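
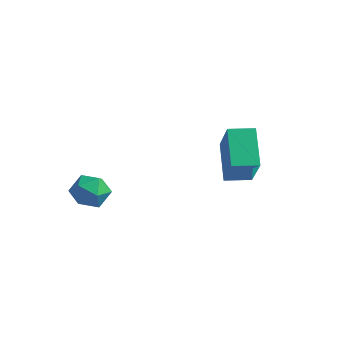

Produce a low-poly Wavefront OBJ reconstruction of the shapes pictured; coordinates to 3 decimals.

v -1.86 -2.716 -3.142
v -1.093 -3.054 -3.344
v -2.467 -3.946 -3.396
v -1.7 -4.284 -3.598
v -1.873 -4.064 -2.782
v -1.498 -3.304 -2.625
v -2.062 -3.696 -4.115
v -1.687 -2.936 -3.958
v -1.217 -3.659 -3.945
v -1.101 -3.886 -3.121
v -2.459 -3.114 -3.619
v -2.343 -3.341 -2.795
v 3.024 -1.163 -1.206
v 2.057 -0.121 -0.119
v 2.066 -0.314 -2.871
v 1.099 0.728 -1.784
v 3.781 -0.408 -1.256
v 2.814 0.634 -0.169
v 2.823 0.441 -2.921
v 1.856 1.483 -1.834
f 1 12 6
f 1 6 2
f 1 2 8
f 1 8 11
f 1 11 12
f 2 6 10
f 6 12 5
f 12 11 3
f 11 8 7
f 8 2 9
f 4 10 5
f 4 5 3
f 4 3 7
f 4 7 9
f 4 9 10
f 5 10 6
f 3 5 12
f 7 3 11
f 9 7 8
f 10 9 2
f 14 16 13
f 17 14 13
f 13 16 15
f 15 17 13
f 14 20 16
f 18 14 17
f 18 20 14
f 16 20 15
f 19 17 15
f 15 20 19
f 19 18 17
f 20 18 19



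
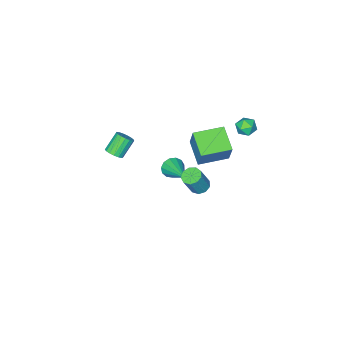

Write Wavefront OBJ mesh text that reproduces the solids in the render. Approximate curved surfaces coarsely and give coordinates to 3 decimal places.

v -1.516 -0.385 1.42
v -1.157 0.251 2.978
v -0.895 0.975 0.722
v -0.536 1.61 2.28
v 0.136 -1.17 1.36
v 0.495 -0.535 2.918
v 0.757 0.189 0.662
v 1.116 0.825 2.22
v 0.182 -0.249 -2.097
v 0.634 0.138 -2.303
v 1.29 0.116 -0.91
v 0.838 -0.271 -0.703
v 0.305 0.367 -2.145
v 0.961 0.345 -0.751
v -0.081 0.308 -1.964
v 0.574 0.285 -0.57
v -0.345 -0.012 -1.845
v 0.311 -0.034 -0.452
v -0.361 -0.443 -1.844
v 0.294 -0.465 -0.451
v -0.124 -0.783 -1.961
v 0.532 -0.805 -0.568
v 0.257 -0.873 -2.142
v 0.912 -0.895 -0.748
v 0.603 -0.671 -2.301
v 1.258 -0.693 -0.908
v 0.752 -0.272 -2.365
v 1.407 -0.294 -0.972
v -1.148 2.252 3.639
v -0.849 1.891 4.122
v -2.011 1.589 3.678
v -1.712 1.228 4.161
v -1.924 1.854 4.291
v -1.391 2.263 4.266
v -1.469 1.217 3.534
v -0.936 1.626 3.509
v -1.047 1.252 4.057
v -1.329 1.645 4.525
v -1.531 1.835 3.275
v -1.813 2.228 3.743
v 4.065 -3.198 1.41
v 4.475 -3.062 1.797
v 3.585 -3.105 2.757
v 3.175 -3.242 2.37
v 4.376 -2.816 1.716
v 3.485 -2.859 2.676
v 4.205 -2.657 1.565
v 3.315 -2.701 2.524
v 4.003 -2.622 1.378
v 3.112 -2.666 2.338
v 3.814 -2.72 1.199
v 2.924 -2.763 2.159
v 3.684 -2.927 1.068
v 2.793 -2.97 2.028
v 3.64 -3.196 1.016
v 2.75 -3.239 1.975
v 3.694 -3.465 1.054
v 2.803 -3.509 2.013
v 3.833 -3.674 1.173
v 2.942 -3.717 2.133
v 4.025 -3.773 1.347
v 3.135 -3.817 2.307
v 4.227 -3.741 1.535
v 3.336 -3.785 2.495
v 4.391 -3.584 1.695
v 3.5 -3.628 2.655
v 4.481 -3.339 1.789
v 3.59 -3.383 2.749
v -1.2 -4.121 -4.335
v -0.827 -4.499 -3.819
v -0.56 -2.359 -3.505
v -0.564 -4.445 -4.138
v -0.503 -4.287 -4.519
v -0.663 -4.077 -4.842
v -0.993 -3.881 -5.004
v -1.389 -3.761 -4.953
v -1.725 -3.755 -4.706
v -1.894 -3.866 -4.342
v -1.843 -4.057 -3.975
v -1.588 -4.269 -3.722
v -1.209 -4.434 -3.664
f 2 4 1
f 5 2 1
f 1 4 3
f 3 5 1
f 2 8 4
f 6 2 5
f 6 8 2
f 4 8 3
f 7 5 3
f 3 8 7
f 7 6 5
f 8 6 7
f 10 9 13
f 10 13 11
f 11 13 14
f 11 14 12
f 13 9 15
f 13 15 14
f 14 15 16
f 14 16 12
f 15 9 17
f 15 17 16
f 16 17 18
f 16 18 12
f 17 9 19
f 17 19 18
f 18 19 20
f 18 20 12
f 19 9 21
f 19 21 20
f 20 21 22
f 20 22 12
f 21 9 23
f 21 23 22
f 22 23 24
f 22 24 12
f 23 9 25
f 23 25 24
f 24 25 26
f 24 26 12
f 25 9 27
f 25 27 26
f 26 27 28
f 26 28 12
f 27 9 10
f 27 10 28
f 28 10 11
f 28 11 12
f 29 40 34
f 29 34 30
f 29 30 36
f 29 36 39
f 29 39 40
f 30 34 38
f 34 40 33
f 40 39 31
f 39 36 35
f 36 30 37
f 32 38 33
f 32 33 31
f 32 31 35
f 32 35 37
f 32 37 38
f 33 38 34
f 31 33 40
f 35 31 39
f 37 35 36
f 38 37 30
f 42 41 45
f 42 45 43
f 43 45 46
f 43 46 44
f 45 41 47
f 45 47 46
f 46 47 48
f 46 48 44
f 47 41 49
f 47 49 48
f 48 49 50
f 48 50 44
f 49 41 51
f 49 51 50
f 50 51 52
f 50 52 44
f 51 41 53
f 51 53 52
f 52 53 54
f 52 54 44
f 53 41 55
f 53 55 54
f 54 55 56
f 54 56 44
f 55 41 57
f 55 57 56
f 56 57 58
f 56 58 44
f 57 41 59
f 57 59 58
f 58 59 60
f 58 60 44
f 59 41 61
f 59 61 60
f 60 61 62
f 60 62 44
f 61 41 63
f 61 63 62
f 62 63 64
f 62 64 44
f 63 41 65
f 63 65 64
f 64 65 66
f 64 66 44
f 65 41 67
f 65 67 66
f 66 67 68
f 66 68 44
f 67 41 42
f 67 42 68
f 68 42 43
f 68 43 44
f 70 69 72
f 70 72 71
f 72 69 73
f 72 73 71
f 73 69 74
f 73 74 71
f 74 69 75
f 74 75 71
f 75 69 76
f 75 76 71
f 76 69 77
f 76 77 71
f 77 69 78
f 77 78 71
f 78 69 79
f 78 79 71
f 79 69 80
f 79 80 71
f 80 69 81
f 80 81 71
f 81 69 70
f 81 70 71



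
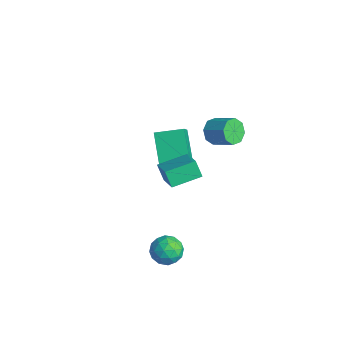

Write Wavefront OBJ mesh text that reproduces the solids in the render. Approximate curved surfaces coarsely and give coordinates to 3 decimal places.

v -2.07 -0.558 0.224
v -0.403 -0.976 1.207
v -1.832 1.193 0.566
v -0.165 0.775 1.548
v -1.495 -0.455 -0.708
v 0.172 -0.873 0.274
v -1.257 1.296 -0.367
v 0.41 0.878 0.616
v -5.081 1.089 -0.196
v -3.987 0.279 1.144
v -4.321 2.593 0.093
v -3.227 1.783 1.432
v -3.573 0.617 -1.712
v -2.479 -0.193 -0.373
v -2.813 2.121 -1.424
v -1.719 1.311 -0.084
v 2.54 -2.113 -1.975
v 3.252 -2.012 -1.328
v 2.948 -3.608 -2.192
v 3.66 -3.507 -1.545
v 2.737 -3.489 -1.256
v 2.485 -2.565 -1.121
v 3.715 -3.055 -2.399
v 3.463 -2.131 -2.264
v 3.978 -2.595 -1.589
v 3.374 -2.863 -0.883
v 2.826 -2.757 -2.637
v 2.222 -3.025 -1.931
v 2.86 -1.931 -1.632
v 3.34 -3.689 -1.888
v 2.798 -3.678 -1.718
v 3.216 -3.619 -1.337
v 2.409 -2.256 -1.511
v 2.828 -2.197 -1.131
v 2.525 -3.065 -1.088
v 3.372 -3.423 -2.389
v 3.791 -3.364 -2.009
v 2.984 -2.001 -2.183
v 3.402 -1.942 -1.802
v 3.675 -2.555 -2.432
v 3.705 -2.215 -1.406
v 3.945 -3.094 -1.533
v 3.978 -2.828 -2.035
v 3.829 -2.285 -1.956
v 3.35 -2.372 -0.991
v 3.59 -3.251 -1.118
v 3.048 -3.24 -0.948
v 2.899 -2.697 -0.869
v 3.777 -2.715 -1.144
v 2.61 -2.369 -2.402
v 2.85 -3.248 -2.529
v 3.301 -2.923 -2.651
v 3.152 -2.38 -2.572
v 2.255 -2.526 -1.987
v 2.495 -3.405 -2.114
v 2.371 -3.335 -1.564
v 2.222 -2.792 -1.485
v 2.423 -2.905 -2.376
v -0.262 1.966 3.536
v 0.247 1.612 2.955
v 1.412 2.16 3.644
v 0.902 2.514 4.224
v 0.062 2.213 2.79
v 1.227 2.761 3.478
v -0.314 2.669 3.062
v 0.851 3.218 3.75
v -0.659 2.714 3.611
v 0.506 3.262 4.3
v -0.772 2.32 4.116
v 0.393 2.868 4.805
v -0.587 1.719 4.282
v 0.578 2.267 4.97
v -0.211 1.262 4.01
v 0.954 1.811 4.698
v 0.134 1.218 3.46
v 1.299 1.766 4.149
f 2 4 1
f 5 2 1
f 1 4 3
f 3 5 1
f 2 8 4
f 6 2 5
f 6 8 2
f 4 8 3
f 7 5 3
f 3 8 7
f 7 6 5
f 8 6 7
f 10 12 9
f 13 10 9
f 9 12 11
f 11 13 9
f 10 16 12
f 14 10 13
f 14 16 10
f 12 16 11
f 15 13 11
f 11 16 15
f 15 14 13
f 16 14 15
f 17 54 33
f 54 28 57
f 33 57 22
f 54 57 33
f 17 33 29
f 33 22 34
f 29 34 18
f 33 34 29
f 17 29 38
f 29 18 39
f 38 39 24
f 29 39 38
f 17 38 50
f 38 24 53
f 50 53 27
f 38 53 50
f 17 50 54
f 50 27 58
f 54 58 28
f 50 58 54
f 18 34 45
f 34 22 48
f 45 48 26
f 34 48 45
f 22 57 35
f 57 28 56
f 35 56 21
f 57 56 35
f 28 58 55
f 58 27 51
f 55 51 19
f 58 51 55
f 27 53 52
f 53 24 40
f 52 40 23
f 53 40 52
f 24 39 44
f 39 18 41
f 44 41 25
f 39 41 44
f 20 46 32
f 46 26 47
f 32 47 21
f 46 47 32
f 20 32 30
f 32 21 31
f 30 31 19
f 32 31 30
f 20 30 37
f 30 19 36
f 37 36 23
f 30 36 37
f 20 37 42
f 37 23 43
f 42 43 25
f 37 43 42
f 20 42 46
f 42 25 49
f 46 49 26
f 42 49 46
f 21 47 35
f 47 26 48
f 35 48 22
f 47 48 35
f 19 31 55
f 31 21 56
f 55 56 28
f 31 56 55
f 23 36 52
f 36 19 51
f 52 51 27
f 36 51 52
f 25 43 44
f 43 23 40
f 44 40 24
f 43 40 44
f 26 49 45
f 49 25 41
f 45 41 18
f 49 41 45
f 60 59 63
f 60 63 61
f 61 63 64
f 61 64 62
f 63 59 65
f 63 65 64
f 64 65 66
f 64 66 62
f 65 59 67
f 65 67 66
f 66 67 68
f 66 68 62
f 67 59 69
f 67 69 68
f 68 69 70
f 68 70 62
f 69 59 71
f 69 71 70
f 70 71 72
f 70 72 62
f 71 59 73
f 71 73 72
f 72 73 74
f 72 74 62
f 73 59 75
f 73 75 74
f 74 75 76
f 74 76 62
f 75 59 60
f 75 60 76
f 76 60 61
f 76 61 62



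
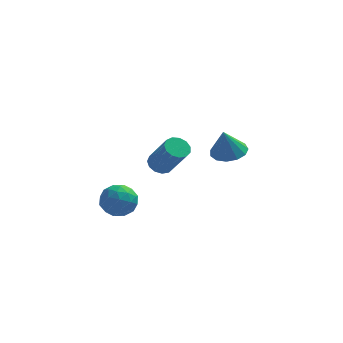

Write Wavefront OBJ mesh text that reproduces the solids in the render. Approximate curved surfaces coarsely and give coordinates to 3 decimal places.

v -3.186 -2.421 2.612
v -2.687 -2.773 3.403
v -3.073 -3.867 1.897
v -2.574 -4.219 2.688
v -3.543 -3.989 2.77
v -3.613 -3.096 3.211
v -2.147 -3.544 2.089
v -2.217 -2.651 2.53
v -2.045 -3.467 3.08
v -2.908 -3.742 3.5
v -2.852 -2.898 1.8
v -3.715 -3.173 2.22
v -2.946 -2.47 3.07
v -2.814 -4.17 2.23
v -3.383 -4.035 2.278
v -3.09 -4.242 2.743
v -3.49 -2.66 2.957
v -3.198 -2.867 3.422
v -3.701 -3.582 3.05
v -2.562 -3.773 1.878
v -2.27 -3.98 2.343
v -2.67 -2.398 2.557
v -2.377 -2.605 3.022
v -2.059 -3.058 2.25
v -2.276 -3.085 3.345
v -2.21 -3.935 2.925
v -1.959 -3.538 2.573
v -2 -3.013 2.832
v -2.784 -3.247 3.592
v -2.717 -4.097 3.173
v -3.287 -3.962 3.22
v -3.328 -3.437 3.48
v -2.406 -3.655 3.402
v -3.043 -2.543 2.127
v -2.976 -3.393 1.708
v -2.432 -3.203 1.82
v -2.473 -2.678 2.08
v -3.55 -2.705 2.375
v -3.484 -3.555 1.955
v -3.76 -3.627 2.468
v -3.801 -3.102 2.727
v -3.354 -2.985 1.898
v -1.397 1.117 2.783
v -0.938 0.79 2.352
v 0.017 -0.104 4.046
v -0.443 0.223 4.477
v -0.773 1.143 2.445
v 0.181 0.249 4.139
v -0.807 1.487 2.646
v 0.147 0.593 4.34
v -1.028 1.714 2.89
v -0.074 0.82 4.584
v -1.367 1.751 3.1
v -0.412 0.858 4.794
v -1.715 1.587 3.21
v -0.76 0.693 4.904
v -1.962 1.274 3.184
v -1.007 0.38 4.878
v -2.03 0.91 3.031
v -1.075 0.017 4.725
v -1.897 0.613 2.799
v -0.942 -0.281 4.493
v -1.606 0.475 2.562
v -0.651 -0.419 4.256
v -1.248 0.541 2.395
v -0.293 -0.352 4.089
v 1.866 2.991 2.832
v 2.838 3.041 3.013
v 1.594 2.629 4.388
v 2.635 3.554 3.097
v 2.188 3.888 3.097
v 1.639 3.938 3.013
v 1.162 3.686 2.871
v 0.908 3.214 2.717
v 0.958 2.671 2.6
v 1.296 2.229 2.556
v 1.815 2.03 2.6
v 2.35 2.135 2.718
v 2.731 2.512 2.872
f 1 38 17
f 38 12 41
f 17 41 6
f 38 41 17
f 1 17 13
f 17 6 18
f 13 18 2
f 17 18 13
f 1 13 22
f 13 2 23
f 22 23 8
f 13 23 22
f 1 22 34
f 22 8 37
f 34 37 11
f 22 37 34
f 1 34 38
f 34 11 42
f 38 42 12
f 34 42 38
f 2 18 29
f 18 6 32
f 29 32 10
f 18 32 29
f 6 41 19
f 41 12 40
f 19 40 5
f 41 40 19
f 12 42 39
f 42 11 35
f 39 35 3
f 42 35 39
f 11 37 36
f 37 8 24
f 36 24 7
f 37 24 36
f 8 23 28
f 23 2 25
f 28 25 9
f 23 25 28
f 4 30 16
f 30 10 31
f 16 31 5
f 30 31 16
f 4 16 14
f 16 5 15
f 14 15 3
f 16 15 14
f 4 14 21
f 14 3 20
f 21 20 7
f 14 20 21
f 4 21 26
f 21 7 27
f 26 27 9
f 21 27 26
f 4 26 30
f 26 9 33
f 30 33 10
f 26 33 30
f 5 31 19
f 31 10 32
f 19 32 6
f 31 32 19
f 3 15 39
f 15 5 40
f 39 40 12
f 15 40 39
f 7 20 36
f 20 3 35
f 36 35 11
f 20 35 36
f 9 27 28
f 27 7 24
f 28 24 8
f 27 24 28
f 10 33 29
f 33 9 25
f 29 25 2
f 33 25 29
f 44 43 47
f 44 47 45
f 45 47 48
f 45 48 46
f 47 43 49
f 47 49 48
f 48 49 50
f 48 50 46
f 49 43 51
f 49 51 50
f 50 51 52
f 50 52 46
f 51 43 53
f 51 53 52
f 52 53 54
f 52 54 46
f 53 43 55
f 53 55 54
f 54 55 56
f 54 56 46
f 55 43 57
f 55 57 56
f 56 57 58
f 56 58 46
f 57 43 59
f 57 59 58
f 58 59 60
f 58 60 46
f 59 43 61
f 59 61 60
f 60 61 62
f 60 62 46
f 61 43 63
f 61 63 62
f 62 63 64
f 62 64 46
f 63 43 65
f 63 65 64
f 64 65 66
f 64 66 46
f 65 43 44
f 65 44 66
f 66 44 45
f 66 45 46
f 68 67 70
f 68 70 69
f 70 67 71
f 70 71 69
f 71 67 72
f 71 72 69
f 72 67 73
f 72 73 69
f 73 67 74
f 73 74 69
f 74 67 75
f 74 75 69
f 75 67 76
f 75 76 69
f 76 67 77
f 76 77 69
f 77 67 78
f 77 78 69
f 78 67 79
f 78 79 69
f 79 67 68
f 79 68 69



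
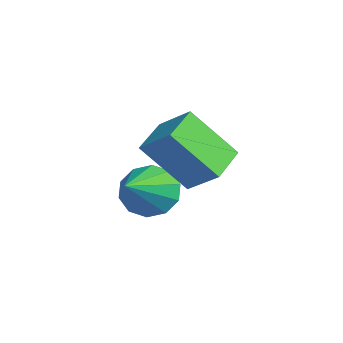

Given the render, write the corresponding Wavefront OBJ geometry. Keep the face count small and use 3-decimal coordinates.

v -3.451 0.453 -1.527
v -2.834 0.763 -2.12
v -2.009 -0.553 -0.553
v -2.866 1.13 -1.694
v -3.121 1.238 -1.205
v -3.503 1.046 -0.839
v -3.864 0.628 -0.735
v -4.068 0.143 -0.935
v -4.036 -0.224 -1.36
v -3.78 -0.331 -1.85
v -3.399 -0.14 -2.216
v -3.038 0.279 -2.319
v -1.168 0.934 -0.45
v -1.566 -0.258 1.002
v -2.128 1.71 -0.075
v -2.526 0.518 1.376
v -0.374 1.562 0.284
v -0.772 0.37 1.735
v -1.334 2.338 0.658
v -1.732 1.146 2.11
f 2 1 4
f 2 4 3
f 4 1 5
f 4 5 3
f 5 1 6
f 5 6 3
f 6 1 7
f 6 7 3
f 7 1 8
f 7 8 3
f 8 1 9
f 8 9 3
f 9 1 10
f 9 10 3
f 10 1 11
f 10 11 3
f 11 1 12
f 11 12 3
f 12 1 2
f 12 2 3
f 14 16 13
f 17 14 13
f 13 16 15
f 15 17 13
f 14 20 16
f 18 14 17
f 18 20 14
f 16 20 15
f 19 17 15
f 15 20 19
f 19 18 17
f 20 18 19



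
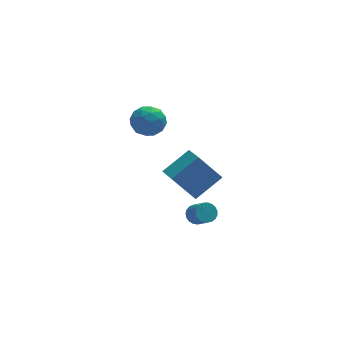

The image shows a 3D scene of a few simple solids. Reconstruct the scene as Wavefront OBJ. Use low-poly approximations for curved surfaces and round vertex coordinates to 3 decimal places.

v 2.373 0.13 -4.103
v 2.57 -0.183 -4.55
v 2.904 -0.923 -3.884
v 2.707 -0.61 -3.437
v 2.762 -0.047 -4.495
v 3.096 -0.788 -3.829
v 2.887 0.119 -4.373
v 3.22 -0.621 -3.707
v 2.923 0.287 -4.203
v 3.256 -0.453 -3.537
v 2.863 0.428 -4.017
v 3.197 -0.312 -3.351
v 2.719 0.518 -3.845
v 3.053 -0.222 -3.179
v 2.516 0.54 -3.718
v 2.849 -0.2 -3.052
v 2.287 0.492 -3.658
v 2.621 -0.248 -2.992
v 2.074 0.381 -3.674
v 2.407 -0.359 -3.008
v 1.912 0.227 -3.765
v 2.245 -0.514 -3.099
v 1.83 0.056 -3.914
v 2.163 -0.685 -3.248
v 1.842 -0.103 -4.096
v 2.175 -0.843 -3.43
v 1.946 -0.22 -4.279
v 2.279 -0.961 -3.613
v 2.124 -0.278 -4.431
v 2.457 -1.018 -3.765
v 2.345 -0.265 -4.527
v 2.678 -1.005 -3.861
v -0.101 1.517 2.379
v 0.734 1.332 2.704
v -0.374 0.068 2.256
v 0.461 -0.117 2.581
v -0.174 0.244 3.131
v -0.005 1.14 3.207
v 0.365 0.26 1.753
v 0.534 1.156 1.829
v 1.022 0.555 2.317
v 0.689 0.546 3.169
v -0.329 0.854 1.791
v -0.662 0.845 2.643
v 0.341 1.552 2.552
v 0.019 -0.152 2.408
v -0.354 0.061 2.731
v 0.137 -0.048 2.922
v -0.094 1.439 2.848
v 0.397 1.33 3.039
v -0.137 0.691 3.29
v -0.037 0.07 1.921
v 0.454 -0.039 2.112
v 0.223 1.448 2.038
v 0.714 1.339 2.229
v 0.497 0.709 1.67
v 1.001 0.986 2.516
v 0.84 0.134 2.443
v 0.784 0.356 1.957
v 0.883 0.883 2.001
v 0.805 0.981 3.016
v 0.644 0.129 2.944
v 0.271 0.342 3.267
v 0.37 0.868 3.312
v 0.974 0.524 2.789
v -0.284 1.271 2.016
v -0.445 0.419 1.944
v -0.01 0.532 1.648
v 0.089 1.058 1.693
v -0.48 1.266 2.517
v -0.641 0.414 2.444
v -0.523 0.517 2.959
v -0.424 1.044 3.003
v -0.614 0.876 2.171
v 1.022 -0.689 -0.721
v 2.388 -0.197 0.255
v 0.82 0.585 -1.082
v 2.187 1.077 -0.106
v 2.113 -0.917 -2.134
v 3.48 -0.425 -1.158
v 1.912 0.357 -2.495
v 3.278 0.849 -1.519
f 2 1 5
f 2 5 3
f 3 5 6
f 3 6 4
f 5 1 7
f 5 7 6
f 6 7 8
f 6 8 4
f 7 1 9
f 7 9 8
f 8 9 10
f 8 10 4
f 9 1 11
f 9 11 10
f 10 11 12
f 10 12 4
f 11 1 13
f 11 13 12
f 12 13 14
f 12 14 4
f 13 1 15
f 13 15 14
f 14 15 16
f 14 16 4
f 15 1 17
f 15 17 16
f 16 17 18
f 16 18 4
f 17 1 19
f 17 19 18
f 18 19 20
f 18 20 4
f 19 1 21
f 19 21 20
f 20 21 22
f 20 22 4
f 21 1 23
f 21 23 22
f 22 23 24
f 22 24 4
f 23 1 25
f 23 25 24
f 24 25 26
f 24 26 4
f 25 1 27
f 25 27 26
f 26 27 28
f 26 28 4
f 27 1 29
f 27 29 28
f 28 29 30
f 28 30 4
f 29 1 31
f 29 31 30
f 30 31 32
f 30 32 4
f 31 1 2
f 31 2 32
f 32 2 3
f 32 3 4
f 33 70 49
f 70 44 73
f 49 73 38
f 70 73 49
f 33 49 45
f 49 38 50
f 45 50 34
f 49 50 45
f 33 45 54
f 45 34 55
f 54 55 40
f 45 55 54
f 33 54 66
f 54 40 69
f 66 69 43
f 54 69 66
f 33 66 70
f 66 43 74
f 70 74 44
f 66 74 70
f 34 50 61
f 50 38 64
f 61 64 42
f 50 64 61
f 38 73 51
f 73 44 72
f 51 72 37
f 73 72 51
f 44 74 71
f 74 43 67
f 71 67 35
f 74 67 71
f 43 69 68
f 69 40 56
f 68 56 39
f 69 56 68
f 40 55 60
f 55 34 57
f 60 57 41
f 55 57 60
f 36 62 48
f 62 42 63
f 48 63 37
f 62 63 48
f 36 48 46
f 48 37 47
f 46 47 35
f 48 47 46
f 36 46 53
f 46 35 52
f 53 52 39
f 46 52 53
f 36 53 58
f 53 39 59
f 58 59 41
f 53 59 58
f 36 58 62
f 58 41 65
f 62 65 42
f 58 65 62
f 37 63 51
f 63 42 64
f 51 64 38
f 63 64 51
f 35 47 71
f 47 37 72
f 71 72 44
f 47 72 71
f 39 52 68
f 52 35 67
f 68 67 43
f 52 67 68
f 41 59 60
f 59 39 56
f 60 56 40
f 59 56 60
f 42 65 61
f 65 41 57
f 61 57 34
f 65 57 61
f 76 78 75
f 79 76 75
f 75 78 77
f 77 79 75
f 76 82 78
f 80 76 79
f 80 82 76
f 78 82 77
f 81 79 77
f 77 82 81
f 81 80 79
f 82 80 81



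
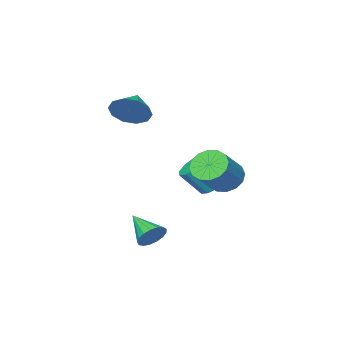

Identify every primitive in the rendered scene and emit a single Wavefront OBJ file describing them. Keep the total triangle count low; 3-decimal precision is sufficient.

v -2.234 1.241 -2.44
v -1.416 1.553 -2.808
v -0.667 0.931 -1.667
v -1.486 0.619 -1.3
v -1.622 1.967 -2.446
v -0.873 1.345 -1.306
v -2.062 2.104 -2.083
v -1.313 1.482 -0.942
v -2.568 1.911 -1.856
v -1.819 1.289 -0.715
v -2.947 1.463 -1.852
v -2.198 0.84 -0.711
v -3.053 0.929 -2.073
v -2.304 0.307 -0.932
v -2.847 0.515 -2.434
v -2.098 -0.107 -1.294
v -2.407 0.378 -2.798
v -1.658 -0.244 -1.657
v -1.901 0.571 -3.025
v -1.152 -0.051 -1.884
v -1.522 1.02 -3.029
v -0.773 0.397 -1.888
v -0.577 3.554 -1.015
v -0.168 4.046 -1.648
v 1.165 4.419 -0.498
v 0.757 3.926 0.135
v -0.446 4.345 -1.423
v 0.888 4.718 -0.273
v -0.758 4.432 -1.089
v 0.575 4.805 0.061
v -1.022 4.284 -0.735
v 0.311 4.656 0.415
v -1.167 3.94 -0.456
v 0.166 4.312 0.694
v -1.153 3.492 -0.327
v 0.18 3.865 0.823
v -0.985 3.061 -0.382
v 0.348 3.434 0.768
v -0.708 2.762 -0.607
v 0.626 3.135 0.543
v -0.395 2.675 -0.941
v 0.938 3.048 0.209
v -0.131 2.824 -1.295
v 1.202 3.196 -0.145
v 0.014 3.168 -1.574
v 1.347 3.54 -0.424
v 0 3.615 -1.703
v 1.333 3.988 -0.553
v 0.642 -1.268 1.91
v 1.304 -1.681 2.552
v -0.342 -1.912 2.51
v 1.104 -1.143 2.799
v 0.727 -0.654 2.707
v 0.318 -0.399 2.31
v 0.033 -0.477 1.76
v -0.02 -0.856 1.267
v 0.18 -1.393 1.02
v 0.556 -1.883 1.112
v 0.965 -2.137 1.509
v 1.251 -2.06 2.059
v 2.881 2.721 -3.84
v 3.479 2.88 -3.452
v 2.759 1.319 -3.08
v 3.217 3.007 -3.258
v 2.879 3.069 -3.198
v 2.541 3.052 -3.285
v 2.281 2.958 -3.499
v 2.158 2.811 -3.792
v 2.202 2.643 -4.095
v 2.401 2.492 -4.34
v 2.71 2.395 -4.47
v 3.058 2.372 -4.456
v 3.366 2.429 -4.301
v 3.563 2.553 -4.041
v 3.604 2.716 -3.734
f 2 1 5
f 2 5 3
f 3 5 6
f 3 6 4
f 5 1 7
f 5 7 6
f 6 7 8
f 6 8 4
f 7 1 9
f 7 9 8
f 8 9 10
f 8 10 4
f 9 1 11
f 9 11 10
f 10 11 12
f 10 12 4
f 11 1 13
f 11 13 12
f 12 13 14
f 12 14 4
f 13 1 15
f 13 15 14
f 14 15 16
f 14 16 4
f 15 1 17
f 15 17 16
f 16 17 18
f 16 18 4
f 17 1 19
f 17 19 18
f 18 19 20
f 18 20 4
f 19 1 21
f 19 21 20
f 20 21 22
f 20 22 4
f 21 1 2
f 21 2 22
f 22 2 3
f 22 3 4
f 24 23 27
f 24 27 25
f 25 27 28
f 25 28 26
f 27 23 29
f 27 29 28
f 28 29 30
f 28 30 26
f 29 23 31
f 29 31 30
f 30 31 32
f 30 32 26
f 31 23 33
f 31 33 32
f 32 33 34
f 32 34 26
f 33 23 35
f 33 35 34
f 34 35 36
f 34 36 26
f 35 23 37
f 35 37 36
f 36 37 38
f 36 38 26
f 37 23 39
f 37 39 38
f 38 39 40
f 38 40 26
f 39 23 41
f 39 41 40
f 40 41 42
f 40 42 26
f 41 23 43
f 41 43 42
f 42 43 44
f 42 44 26
f 43 23 45
f 43 45 44
f 44 45 46
f 44 46 26
f 45 23 47
f 45 47 46
f 46 47 48
f 46 48 26
f 47 23 24
f 47 24 48
f 48 24 25
f 48 25 26
f 50 49 52
f 50 52 51
f 52 49 53
f 52 53 51
f 53 49 54
f 53 54 51
f 54 49 55
f 54 55 51
f 55 49 56
f 55 56 51
f 56 49 57
f 56 57 51
f 57 49 58
f 57 58 51
f 58 49 59
f 58 59 51
f 59 49 60
f 59 60 51
f 60 49 50
f 60 50 51
f 62 61 64
f 62 64 63
f 64 61 65
f 64 65 63
f 65 61 66
f 65 66 63
f 66 61 67
f 66 67 63
f 67 61 68
f 67 68 63
f 68 61 69
f 68 69 63
f 69 61 70
f 69 70 63
f 70 61 71
f 70 71 63
f 71 61 72
f 71 72 63
f 72 61 73
f 72 73 63
f 73 61 74
f 73 74 63
f 74 61 75
f 74 75 63
f 75 61 62
f 75 62 63



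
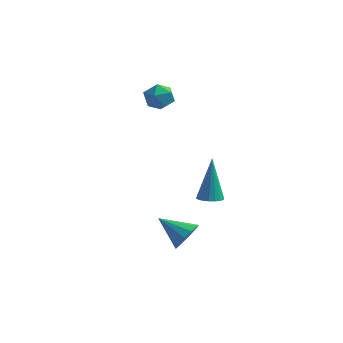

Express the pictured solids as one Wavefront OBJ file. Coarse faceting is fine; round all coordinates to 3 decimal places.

v 2.672 -2.708 -2.324
v 2.983 -3.039 -1.679
v 1.328 -2.512 -1.576
v 3.064 -2.603 -1.647
v 3.021 -2.2 -1.831
v 2.866 -1.958 -2.171
v 2.65 -1.954 -2.56
v 2.44 -2.19 -2.874
v 2.304 -2.59 -3.014
v 2.285 -3.027 -2.935
v 2.388 -3.364 -2.662
v 2.581 -3.491 -2.282
v 2.803 -3.371 -1.915
v -0.613 1.572 2.966
v -0.032 2.072 2.993
v -0.028 0.848 3.787
v 0.553 1.348 3.814
v -0.129 1.537 4.109
v -0.491 1.985 3.602
v 0.431 0.935 3.178
v 0.069 1.383 2.671
v 0.614 1.679 3.124
v 0.267 2.051 3.699
v -0.327 0.869 3.081
v -0.674 1.241 3.656
v 3.068 -0.843 -1.019
v 3.606 -0.583 -1.071
v 2.912 -0.117 1.019
v 3.439 -0.391 -1.152
v 3.199 -0.288 -1.207
v 2.933 -0.296 -1.225
v 2.693 -0.412 -1.202
v 2.528 -0.613 -1.143
v 2.469 -0.86 -1.059
v 2.53 -1.103 -0.968
v 2.696 -1.295 -0.887
v 2.937 -1.398 -0.832
v 3.203 -1.39 -0.814
v 3.443 -1.275 -0.837
v 3.608 -1.074 -0.896
v 3.666 -0.827 -0.98
f 2 1 4
f 2 4 3
f 4 1 5
f 4 5 3
f 5 1 6
f 5 6 3
f 6 1 7
f 6 7 3
f 7 1 8
f 7 8 3
f 8 1 9
f 8 9 3
f 9 1 10
f 9 10 3
f 10 1 11
f 10 11 3
f 11 1 12
f 11 12 3
f 12 1 13
f 12 13 3
f 13 1 2
f 13 2 3
f 14 25 19
f 14 19 15
f 14 15 21
f 14 21 24
f 14 24 25
f 15 19 23
f 19 25 18
f 25 24 16
f 24 21 20
f 21 15 22
f 17 23 18
f 17 18 16
f 17 16 20
f 17 20 22
f 17 22 23
f 18 23 19
f 16 18 25
f 20 16 24
f 22 20 21
f 23 22 15
f 27 26 29
f 27 29 28
f 29 26 30
f 29 30 28
f 30 26 31
f 30 31 28
f 31 26 32
f 31 32 28
f 32 26 33
f 32 33 28
f 33 26 34
f 33 34 28
f 34 26 35
f 34 35 28
f 35 26 36
f 35 36 28
f 36 26 37
f 36 37 28
f 37 26 38
f 37 38 28
f 38 26 39
f 38 39 28
f 39 26 40
f 39 40 28
f 40 26 41
f 40 41 28
f 41 26 27
f 41 27 28



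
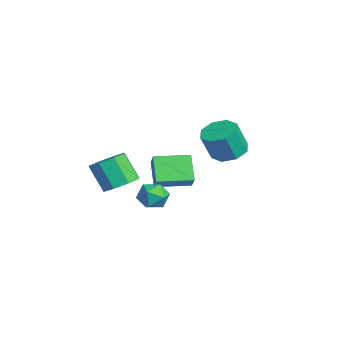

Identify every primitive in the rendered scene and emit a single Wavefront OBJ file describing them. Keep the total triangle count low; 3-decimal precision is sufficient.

v 1.588 -1.104 0.89
v 2.271 -1.131 1.619
v 1.715 0.782 0.841
v 2.398 0.754 1.571
v 2.802 -1.214 -0.251
v 3.485 -1.242 0.479
v 2.929 0.671 -0.299
v 3.612 0.644 0.43
v -0.031 -2.281 -1.419
v 0.868 -2.085 -0.873
v 0.09 -2.683 0.624
v -0.809 -2.879 0.079
v 0.36 -1.443 -0.881
v -0.418 -2.041 0.617
v -0.378 -1.292 -1.203
v -1.155 -1.89 0.294
v -0.912 -1.72 -1.652
v -1.69 -2.319 -0.155
v -0.93 -2.477 -1.964
v -1.708 -3.075 -0.467
v -0.422 -3.119 -1.957
v -1.2 -3.717 -0.459
v 0.315 -3.27 -1.634
v -0.462 -3.868 -0.137
v 0.85 -2.841 -1.185
v 0.072 -3.44 0.312
v -0.95 3.609 -0.074
v -0.182 2.99 -0.433
v 0.059 2.333 1.215
v -0.71 2.951 1.574
v 0.089 3.705 -0.187
v 0.33 3.048 1.461
v -0.249 4.364 0.125
v -0.008 3.707 1.773
v -0.998 4.58 0.321
v -0.757 3.923 1.968
v -1.719 4.227 0.285
v -1.478 3.57 1.933
v -1.99 3.512 0.039
v -1.749 2.855 1.687
v -1.652 2.853 -0.273
v -1.411 2.196 1.375
v -0.903 2.637 -0.468
v -0.662 1.98 1.179
v 2.925 -0.431 -0.757
v 3.352 -0.874 -1.42
v 2.528 -1.706 -0.16
v 2.955 -2.149 -0.823
v 3.431 -1.689 -0.208
v 3.677 -0.901 -0.577
v 2.203 -1.679 -1.003
v 2.449 -0.891 -1.372
v 2.905 -1.646 -1.572
v 3.664 -1.652 -1.08
v 2.216 -0.928 -0.5
v 2.975 -0.934 -0.008
f 2 4 1
f 5 2 1
f 1 4 3
f 3 5 1
f 2 8 4
f 6 2 5
f 6 8 2
f 4 8 3
f 7 5 3
f 3 8 7
f 7 6 5
f 8 6 7
f 10 9 13
f 10 13 11
f 11 13 14
f 11 14 12
f 13 9 15
f 13 15 14
f 14 15 16
f 14 16 12
f 15 9 17
f 15 17 16
f 16 17 18
f 16 18 12
f 17 9 19
f 17 19 18
f 18 19 20
f 18 20 12
f 19 9 21
f 19 21 20
f 20 21 22
f 20 22 12
f 21 9 23
f 21 23 22
f 22 23 24
f 22 24 12
f 23 9 25
f 23 25 24
f 24 25 26
f 24 26 12
f 25 9 10
f 25 10 26
f 26 10 11
f 26 11 12
f 28 27 31
f 28 31 29
f 29 31 32
f 29 32 30
f 31 27 33
f 31 33 32
f 32 33 34
f 32 34 30
f 33 27 35
f 33 35 34
f 34 35 36
f 34 36 30
f 35 27 37
f 35 37 36
f 36 37 38
f 36 38 30
f 37 27 39
f 37 39 38
f 38 39 40
f 38 40 30
f 39 27 41
f 39 41 40
f 40 41 42
f 40 42 30
f 41 27 43
f 41 43 42
f 42 43 44
f 42 44 30
f 43 27 28
f 43 28 44
f 44 28 29
f 44 29 30
f 45 56 50
f 45 50 46
f 45 46 52
f 45 52 55
f 45 55 56
f 46 50 54
f 50 56 49
f 56 55 47
f 55 52 51
f 52 46 53
f 48 54 49
f 48 49 47
f 48 47 51
f 48 51 53
f 48 53 54
f 49 54 50
f 47 49 56
f 51 47 55
f 53 51 52
f 54 53 46



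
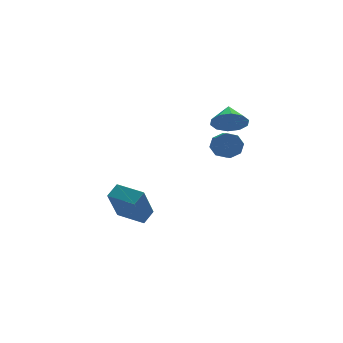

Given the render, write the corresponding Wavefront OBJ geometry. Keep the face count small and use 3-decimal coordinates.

v -2.692 0.596 -2.669
v -2.023 1.02 -2.22
v -3.589 1.878 -2.541
v -2.92 2.301 -2.092
v -1.9 1.339 -4.548
v -1.231 1.762 -4.099
v -2.797 2.62 -4.42
v -2.128 3.044 -3.971
v 1.61 -0.857 2.7
v 2.487 -1.017 2.399
v 1.99 0.097 3.3
v 2.225 -0.67 2.014
v 1.729 -0.395 1.89
v 1.187 -0.296 2.075
v 0.807 -0.412 2.499
v 0.734 -0.698 3
v 0.995 -1.045 3.386
v 1.492 -1.32 3.509
v 2.034 -1.418 3.324
v 2.414 -1.303 2.9
v 1.558 -0.478 1.002
v 2.044 -0.848 0.567
v 1.689 -1.992 1.144
v 1.202 -1.622 1.578
v 2.28 -0.672 1.06
v 1.924 -1.817 1.637
v 2.092 -0.383 1.519
v 1.737 -1.527 2.096
v 1.591 -0.149 1.675
v 1.236 -1.294 2.252
v 1.071 -0.108 1.436
v 0.716 -1.252 2.013
v 0.836 -0.283 0.943
v 0.48 -1.428 1.52
v 1.023 -0.573 0.484
v 0.668 -1.717 1.061
v 1.524 -0.806 0.328
v 1.169 -1.951 0.905
f 2 4 1
f 5 2 1
f 1 4 3
f 3 5 1
f 2 8 4
f 6 2 5
f 6 8 2
f 4 8 3
f 7 5 3
f 3 8 7
f 7 6 5
f 8 6 7
f 10 9 12
f 10 12 11
f 12 9 13
f 12 13 11
f 13 9 14
f 13 14 11
f 14 9 15
f 14 15 11
f 15 9 16
f 15 16 11
f 16 9 17
f 16 17 11
f 17 9 18
f 17 18 11
f 18 9 19
f 18 19 11
f 19 9 20
f 19 20 11
f 20 9 10
f 20 10 11
f 22 21 25
f 22 25 23
f 23 25 26
f 23 26 24
f 25 21 27
f 25 27 26
f 26 27 28
f 26 28 24
f 27 21 29
f 27 29 28
f 28 29 30
f 28 30 24
f 29 21 31
f 29 31 30
f 30 31 32
f 30 32 24
f 31 21 33
f 31 33 32
f 32 33 34
f 32 34 24
f 33 21 35
f 33 35 34
f 34 35 36
f 34 36 24
f 35 21 37
f 35 37 36
f 36 37 38
f 36 38 24
f 37 21 22
f 37 22 38
f 38 22 23
f 38 23 24



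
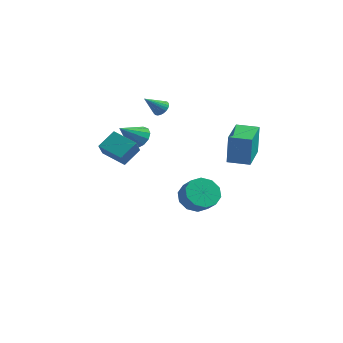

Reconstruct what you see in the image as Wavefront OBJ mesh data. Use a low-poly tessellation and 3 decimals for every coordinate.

v -3.28 -3.175 0.741
v -3.108 -3.886 1.616
v -2.91 -2.19 1.469
v -2.738 -2.901 2.344
v -1.862 -3.379 0.296
v -1.69 -4.09 1.171
v -1.492 -2.394 1.024
v -1.32 -3.105 1.899
v 1.153 2.518 -1.469
v 1.221 2.528 0.43
v 0.675 4.532 -1.463
v 0.743 4.542 0.436
v 2.417 2.818 -1.516
v 2.485 2.828 0.383
v 1.939 4.832 -1.51
v 2.007 4.842 0.389
v -3.493 3.838 1.092
v -2.98 3.679 1.283
v -4.107 3.002 2.048
v -3.021 3.856 1.411
v -3.134 4.03 1.491
v -3.302 4.175 1.51
v -3.499 4.269 1.465
v -3.695 4.297 1.364
v -3.86 4.255 1.221
v -3.969 4.149 1.059
v -4.006 3.997 0.901
v -3.965 3.82 0.773
v -3.852 3.645 0.693
v -3.685 3.5 0.674
v -3.488 3.407 0.719
v -3.292 3.379 0.82
v -3.127 3.421 0.963
v -3.017 3.526 1.125
v -3.318 0.877 0.127
v -2.939 1.253 0.736
v -3.922 -0.177 1.153
v -3.349 1.451 0.698
v -3.749 1.466 0.479
v -4.012 1.295 0.148
v -4.055 0.99 -0.19
v -3.864 0.65 -0.427
v -3.5 0.382 -0.488
v -3.078 0.271 -0.354
v -2.732 0.352 -0.067
v -2.573 0.6 0.281
v -2.65 0.936 0.581
v -0.378 1.845 -4.218
v 0.16 2.744 -4.144
v 0.875 2.254 -3.389
v 0.338 1.355 -3.462
v -0.309 2.753 -3.695
v 0.407 2.263 -2.94
v -0.803 2.415 -3.445
v -0.087 1.925 -2.69
v -1.135 1.859 -3.491
v -0.42 1.37 -2.735
v -1.178 1.298 -3.814
v -0.462 0.809 -3.058
v -0.915 0.946 -4.291
v -0.2 0.456 -3.536
v -0.447 0.937 -4.74
v 0.269 0.447 -3.985
v 0.047 1.275 -4.99
v 0.763 0.785 -4.235
v 0.38 1.83 -4.945
v 1.095 1.341 -4.189
v 0.422 2.391 -4.622
v 1.138 1.902 -3.866
f 2 4 1
f 5 2 1
f 1 4 3
f 3 5 1
f 2 8 4
f 6 2 5
f 6 8 2
f 4 8 3
f 7 5 3
f 3 8 7
f 7 6 5
f 8 6 7
f 10 12 9
f 13 10 9
f 9 12 11
f 11 13 9
f 10 16 12
f 14 10 13
f 14 16 10
f 12 16 11
f 15 13 11
f 11 16 15
f 15 14 13
f 16 14 15
f 18 17 20
f 18 20 19
f 20 17 21
f 20 21 19
f 21 17 22
f 21 22 19
f 22 17 23
f 22 23 19
f 23 17 24
f 23 24 19
f 24 17 25
f 24 25 19
f 25 17 26
f 25 26 19
f 26 17 27
f 26 27 19
f 27 17 28
f 27 28 19
f 28 17 29
f 28 29 19
f 29 17 30
f 29 30 19
f 30 17 31
f 30 31 19
f 31 17 32
f 31 32 19
f 32 17 33
f 32 33 19
f 33 17 34
f 33 34 19
f 34 17 18
f 34 18 19
f 36 35 38
f 36 38 37
f 38 35 39
f 38 39 37
f 39 35 40
f 39 40 37
f 40 35 41
f 40 41 37
f 41 35 42
f 41 42 37
f 42 35 43
f 42 43 37
f 43 35 44
f 43 44 37
f 44 35 45
f 44 45 37
f 45 35 46
f 45 46 37
f 46 35 47
f 46 47 37
f 47 35 36
f 47 36 37
f 49 48 52
f 49 52 50
f 50 52 53
f 50 53 51
f 52 48 54
f 52 54 53
f 53 54 55
f 53 55 51
f 54 48 56
f 54 56 55
f 55 56 57
f 55 57 51
f 56 48 58
f 56 58 57
f 57 58 59
f 57 59 51
f 58 48 60
f 58 60 59
f 59 60 61
f 59 61 51
f 60 48 62
f 60 62 61
f 61 62 63
f 61 63 51
f 62 48 64
f 62 64 63
f 63 64 65
f 63 65 51
f 64 48 66
f 64 66 65
f 65 66 67
f 65 67 51
f 66 48 68
f 66 68 67
f 67 68 69
f 67 69 51
f 68 48 49
f 68 49 69
f 69 49 50
f 69 50 51



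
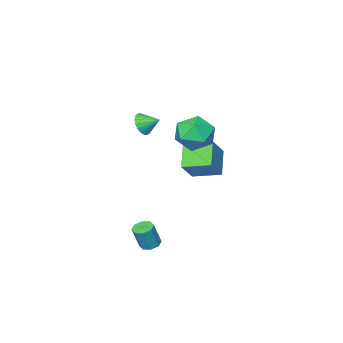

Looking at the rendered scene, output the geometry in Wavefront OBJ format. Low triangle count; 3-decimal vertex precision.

v 0.455 -3.934 3.664
v 0.829 -4.092 4.319
v -0.055 -3.106 4.156
v 1.028 -3.886 4.177
v 1.128 -3.687 3.946
v 1.111 -3.531 3.667
v 0.982 -3.445 3.387
v 0.761 -3.444 3.155
v 0.487 -3.527 3.012
v 0.208 -3.68 2.98
v -0.028 -3.878 3.068
v -0.181 -4.085 3.258
v -0.224 -4.266 3.518
v -0.149 -4.39 3.804
v 0.03 -4.435 4.066
v 0.282 -4.393 4.258
v 0.565 -4.272 4.347
v -0.575 -0.741 4.516
v 0.172 -1.024 3.554
v -2.152 -1.536 3.526
v -1.405 -1.819 2.564
v -1.283 -2.428 3.65
v -0.309 -1.936 4.262
v -1.671 -0.624 2.818
v -0.697 -0.132 3.43
v -0.505 -0.951 2.504
v -0.265 -2.067 3.018
v -1.715 -0.493 4.062
v -1.475 -1.609 4.576
v -4.185 -2.869 -1.24
v -5.106 -3.866 -0.072
v -3.054 -2.412 0.043
v -3.975 -3.409 1.21
v -3.185 -4.251 -1.63
v -4.106 -5.248 -0.463
v -2.054 -3.794 -0.348
v -2.975 -4.791 0.82
v 2.85 -0.153 -3.019
v 3.186 0.33 -3.132
v 3.667 0.317 -1.753
v 3.33 -0.167 -1.641
v 2.765 0.44 -2.984
v 3.246 0.426 -1.606
v 2.394 0.201 -2.857
v 2.875 0.188 -1.478
v 2.289 -0.245 -2.825
v 2.77 -0.258 -1.446
v 2.513 -0.637 -2.907
v 2.994 -0.65 -1.528
v 2.934 -0.746 -3.054
v 3.415 -0.76 -1.676
v 3.305 -0.508 -3.182
v 3.786 -0.521 -1.803
v 3.41 -0.062 -3.214
v 3.891 -0.075 -1.835
f 2 1 4
f 2 4 3
f 4 1 5
f 4 5 3
f 5 1 6
f 5 6 3
f 6 1 7
f 6 7 3
f 7 1 8
f 7 8 3
f 8 1 9
f 8 9 3
f 9 1 10
f 9 10 3
f 10 1 11
f 10 11 3
f 11 1 12
f 11 12 3
f 12 1 13
f 12 13 3
f 13 1 14
f 13 14 3
f 14 1 15
f 14 15 3
f 15 1 16
f 15 16 3
f 16 1 17
f 16 17 3
f 17 1 2
f 17 2 3
f 18 29 23
f 18 23 19
f 18 19 25
f 18 25 28
f 18 28 29
f 19 23 27
f 23 29 22
f 29 28 20
f 28 25 24
f 25 19 26
f 21 27 22
f 21 22 20
f 21 20 24
f 21 24 26
f 21 26 27
f 22 27 23
f 20 22 29
f 24 20 28
f 26 24 25
f 27 26 19
f 31 33 30
f 34 31 30
f 30 33 32
f 32 34 30
f 31 37 33
f 35 31 34
f 35 37 31
f 33 37 32
f 36 34 32
f 32 37 36
f 36 35 34
f 37 35 36
f 39 38 42
f 39 42 40
f 40 42 43
f 40 43 41
f 42 38 44
f 42 44 43
f 43 44 45
f 43 45 41
f 44 38 46
f 44 46 45
f 45 46 47
f 45 47 41
f 46 38 48
f 46 48 47
f 47 48 49
f 47 49 41
f 48 38 50
f 48 50 49
f 49 50 51
f 49 51 41
f 50 38 52
f 50 52 51
f 51 52 53
f 51 53 41
f 52 38 54
f 52 54 53
f 53 54 55
f 53 55 41
f 54 38 39
f 54 39 55
f 55 39 40
f 55 40 41



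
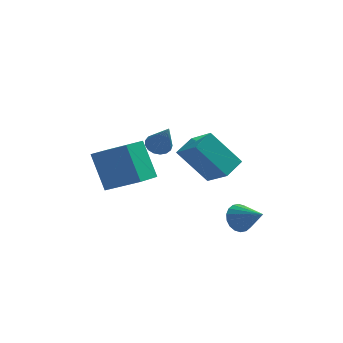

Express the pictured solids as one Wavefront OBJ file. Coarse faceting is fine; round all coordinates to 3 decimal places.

v -2.757 -1.226 -0.117
v -1.299 -1.811 0.762
v -2.107 -0.162 -0.487
v -0.649 -0.747 0.392
v -2.171 -2.133 -1.692
v -0.713 -2.718 -0.813
v -1.521 -1.069 -2.062
v -0.063 -1.654 -1.183
v 0.705 1.639 -1.752
v 1.504 0.656 -0.825
v 1.353 2.496 -1.401
v 2.151 1.513 -0.474
v 2.029 1.267 -3.286
v 2.827 0.284 -2.359
v 2.676 2.124 -2.935
v 3.475 1.141 -2.008
v -0.044 2.267 -1.626
v 0.293 1.879 -1.954
v 0.404 1.413 -0.154
v 0.48 2.094 -1.886
v 0.546 2.348 -1.759
v 0.477 2.584 -1.601
v 0.289 2.747 -1.449
v 0.024 2.8 -1.337
v -0.256 2.732 -1.292
v -0.487 2.557 -1.323
v -0.617 2.315 -1.423
v -0.616 2.063 -1.57
v -0.484 1.858 -1.73
v -0.251 1.746 -1.866
v 0.03 1.754 -1.947
v 3.262 -2.574 -3.062
v 3.794 -2.129 -3.213
v 4.158 -3.386 -2.298
v 3.675 -2.009 -2.946
v 3.475 -2 -2.702
v 3.232 -2.106 -2.529
v 2.995 -2.304 -2.461
v 2.811 -2.556 -2.513
v 2.717 -2.811 -2.673
v 2.73 -3.02 -2.91
v 2.848 -3.14 -3.177
v 3.049 -3.148 -3.421
v 3.291 -3.043 -3.594
v 3.528 -2.844 -3.662
v 3.712 -2.593 -3.61
v 3.807 -2.337 -3.45
f 2 4 1
f 5 2 1
f 1 4 3
f 3 5 1
f 2 8 4
f 6 2 5
f 6 8 2
f 4 8 3
f 7 5 3
f 3 8 7
f 7 6 5
f 8 6 7
f 10 12 9
f 13 10 9
f 9 12 11
f 11 13 9
f 10 16 12
f 14 10 13
f 14 16 10
f 12 16 11
f 15 13 11
f 11 16 15
f 15 14 13
f 16 14 15
f 18 17 20
f 18 20 19
f 20 17 21
f 20 21 19
f 21 17 22
f 21 22 19
f 22 17 23
f 22 23 19
f 23 17 24
f 23 24 19
f 24 17 25
f 24 25 19
f 25 17 26
f 25 26 19
f 26 17 27
f 26 27 19
f 27 17 28
f 27 28 19
f 28 17 29
f 28 29 19
f 29 17 30
f 29 30 19
f 30 17 31
f 30 31 19
f 31 17 18
f 31 18 19
f 33 32 35
f 33 35 34
f 35 32 36
f 35 36 34
f 36 32 37
f 36 37 34
f 37 32 38
f 37 38 34
f 38 32 39
f 38 39 34
f 39 32 40
f 39 40 34
f 40 32 41
f 40 41 34
f 41 32 42
f 41 42 34
f 42 32 43
f 42 43 34
f 43 32 44
f 43 44 34
f 44 32 45
f 44 45 34
f 45 32 46
f 45 46 34
f 46 32 47
f 46 47 34
f 47 32 33
f 47 33 34



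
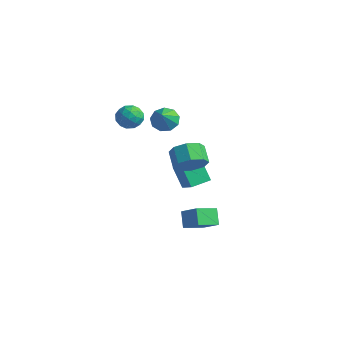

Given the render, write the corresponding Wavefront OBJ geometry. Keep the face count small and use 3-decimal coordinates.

v 0.055 -2.301 -4.312
v -0.53 -1.819 -3.514
v 0.423 -1.052 -4.797
v -0.161 -0.57 -4
v 1.181 -2.31 -3.48
v 0.597 -1.828 -2.683
v 1.55 -1.061 -3.966
v 0.965 -0.579 -3.168
v -3.337 -2.242 3.384
v -2.991 -2.509 4.09
v -3.429 -3.511 2.95
v -3.083 -3.778 3.656
v -3.848 -3.453 3.665
v -3.791 -2.669 3.933
v -2.629 -3.351 3.107
v -2.572 -2.567 3.375
v -2.554 -3.195 3.919
v -3.307 -3.258 4.264
v -3.113 -2.762 2.776
v -3.866 -2.825 3.121
v -3.156 -2.264 3.775
v -3.264 -3.756 3.265
v -3.714 -3.565 3.27
v -3.51 -3.722 3.685
v -3.626 -2.358 3.683
v -3.423 -2.515 4.098
v -3.926 -3.07 3.848
v -2.997 -3.505 2.942
v -2.794 -3.662 3.357
v -2.91 -2.298 3.355
v -2.706 -2.455 3.77
v -2.494 -2.95 3.192
v -2.696 -2.824 4.09
v -2.75 -3.57 3.835
v -2.483 -3.319 3.512
v -2.449 -2.858 3.67
v -3.138 -2.861 4.293
v -3.193 -3.607 4.037
v -3.642 -3.416 4.042
v -3.608 -2.955 4.2
v -2.881 -3.264 4.192
v -3.227 -2.413 3.003
v -3.282 -3.159 2.747
v -2.812 -3.065 2.84
v -2.778 -2.604 2.998
v -3.67 -2.45 3.205
v -3.724 -3.196 2.95
v -3.971 -3.162 3.37
v -3.937 -2.701 3.528
v -3.539 -2.756 2.848
v 1.446 -3.194 1.961
v 2.031 -2.444 2.087
v 1.219 -1.915 2.706
v 0.634 -2.666 2.579
v 1.615 -2.378 1.485
v 0.803 -1.849 2.104
v 1.1 -2.79 1.161
v 0.288 -2.262 1.78
v 0.788 -3.44 1.306
v -0.024 -2.911 1.925
v 0.861 -3.945 1.834
v 0.049 -3.416 2.453
v 1.277 -4.011 2.436
v 0.465 -3.482 3.055
v 1.792 -3.598 2.76
v 0.98 -3.07 3.379
v 2.104 -2.949 2.615
v 1.292 -2.42 3.234
v -3.601 0.155 1.599
v -3.05 0.756 1.802
v -3.059 -0.695 2.641
v -3.533 0.821 2.106
v -4.048 0.574 2.173
v -4.354 0.131 1.971
v -4.307 -0.3 1.594
v -3.93 -0.519 1.22
v -3.399 -0.422 1.023
v -2.962 -0.056 1.095
v -2.825 0.41 1.403
v -1.491 -0.697 -2.617
v -2.33 -0.573 -1.404
v -1.155 0.502 -2.507
v -1.994 0.626 -1.294
v -0.486 -1.046 -1.886
v -1.325 -0.922 -0.673
v -0.15 0.153 -1.776
v -0.989 0.277 -0.563
f 2 4 1
f 5 2 1
f 1 4 3
f 3 5 1
f 2 8 4
f 6 2 5
f 6 8 2
f 4 8 3
f 7 5 3
f 3 8 7
f 7 6 5
f 8 6 7
f 9 46 25
f 46 20 49
f 25 49 14
f 46 49 25
f 9 25 21
f 25 14 26
f 21 26 10
f 25 26 21
f 9 21 30
f 21 10 31
f 30 31 16
f 21 31 30
f 9 30 42
f 30 16 45
f 42 45 19
f 30 45 42
f 9 42 46
f 42 19 50
f 46 50 20
f 42 50 46
f 10 26 37
f 26 14 40
f 37 40 18
f 26 40 37
f 14 49 27
f 49 20 48
f 27 48 13
f 49 48 27
f 20 50 47
f 50 19 43
f 47 43 11
f 50 43 47
f 19 45 44
f 45 16 32
f 44 32 15
f 45 32 44
f 16 31 36
f 31 10 33
f 36 33 17
f 31 33 36
f 12 38 24
f 38 18 39
f 24 39 13
f 38 39 24
f 12 24 22
f 24 13 23
f 22 23 11
f 24 23 22
f 12 22 29
f 22 11 28
f 29 28 15
f 22 28 29
f 12 29 34
f 29 15 35
f 34 35 17
f 29 35 34
f 12 34 38
f 34 17 41
f 38 41 18
f 34 41 38
f 13 39 27
f 39 18 40
f 27 40 14
f 39 40 27
f 11 23 47
f 23 13 48
f 47 48 20
f 23 48 47
f 15 28 44
f 28 11 43
f 44 43 19
f 28 43 44
f 17 35 36
f 35 15 32
f 36 32 16
f 35 32 36
f 18 41 37
f 41 17 33
f 37 33 10
f 41 33 37
f 52 51 55
f 52 55 53
f 53 55 56
f 53 56 54
f 55 51 57
f 55 57 56
f 56 57 58
f 56 58 54
f 57 51 59
f 57 59 58
f 58 59 60
f 58 60 54
f 59 51 61
f 59 61 60
f 60 61 62
f 60 62 54
f 61 51 63
f 61 63 62
f 62 63 64
f 62 64 54
f 63 51 65
f 63 65 64
f 64 65 66
f 64 66 54
f 65 51 67
f 65 67 66
f 66 67 68
f 66 68 54
f 67 51 52
f 67 52 68
f 68 52 53
f 68 53 54
f 70 69 72
f 70 72 71
f 72 69 73
f 72 73 71
f 73 69 74
f 73 74 71
f 74 69 75
f 74 75 71
f 75 69 76
f 75 76 71
f 76 69 77
f 76 77 71
f 77 69 78
f 77 78 71
f 78 69 79
f 78 79 71
f 79 69 70
f 79 70 71
f 81 83 80
f 84 81 80
f 80 83 82
f 82 84 80
f 81 87 83
f 85 81 84
f 85 87 81
f 83 87 82
f 86 84 82
f 82 87 86
f 86 85 84
f 87 85 86



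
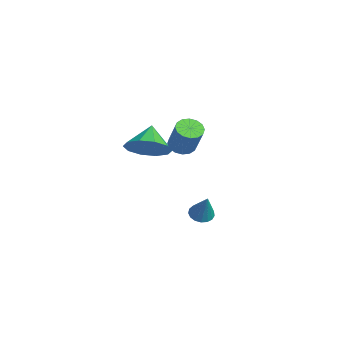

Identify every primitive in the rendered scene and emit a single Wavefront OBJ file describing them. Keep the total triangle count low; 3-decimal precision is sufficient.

v 0.997 -0.114 3.335
v 1.536 -0.248 3.038
v 2.302 -0.12 4.367
v 1.763 0.014 4.665
v 1.509 0.077 3.022
v 2.275 0.204 4.351
v 1.345 0.35 3.09
v 2.111 0.478 4.42
v 1.088 0.5 3.224
v 1.854 0.627 4.553
v 0.806 0.484 3.387
v 1.573 0.612 4.717
v 0.576 0.309 3.537
v 1.342 0.437 4.867
v 0.458 0.02 3.633
v 1.224 0.148 4.962
v 0.485 -0.304 3.649
v 1.251 -0.177 4.978
v 0.649 -0.578 3.58
v 1.415 -0.45 4.91
v 0.906 -0.727 3.447
v 1.672 -0.6 4.776
v 1.187 -0.712 3.283
v 1.954 -0.584 4.613
v 1.418 -0.537 3.133
v 2.184 -0.409 4.463
v -1.692 -0.889 1.871
v -1.176 -1.403 2.683
v -2.648 -0.431 2.769
v -0.922 -0.781 2.636
v -0.962 -0.2 2.296
v -1.28 0.117 1.795
v -1.756 0.05 1.322
v -2.207 -0.376 1.059
v -2.461 -0.998 1.107
v -2.421 -1.579 1.446
v -2.103 -1.896 1.947
v -1.627 -1.829 2.42
v -0.568 1.241 -1.964
v -0.171 1.609 -2.2
v 0.168 1.299 -0.636
v -0.37 1.781 -2.097
v -0.614 1.829 -1.964
v -0.848 1.743 -1.831
v -1.017 1.542 -1.728
v -1.084 1.272 -1.68
v -1.032 0.995 -1.696
v -0.874 0.774 -1.774
v -0.646 0.66 -1.896
v -0.4 0.68 -2.033
v -0.192 0.828 -2.155
v -0.071 1.071 -2.232
v -0.063 1.352 -2.249
f 2 1 5
f 2 5 3
f 3 5 6
f 3 6 4
f 5 1 7
f 5 7 6
f 6 7 8
f 6 8 4
f 7 1 9
f 7 9 8
f 8 9 10
f 8 10 4
f 9 1 11
f 9 11 10
f 10 11 12
f 10 12 4
f 11 1 13
f 11 13 12
f 12 13 14
f 12 14 4
f 13 1 15
f 13 15 14
f 14 15 16
f 14 16 4
f 15 1 17
f 15 17 16
f 16 17 18
f 16 18 4
f 17 1 19
f 17 19 18
f 18 19 20
f 18 20 4
f 19 1 21
f 19 21 20
f 20 21 22
f 20 22 4
f 21 1 23
f 21 23 22
f 22 23 24
f 22 24 4
f 23 1 25
f 23 25 24
f 24 25 26
f 24 26 4
f 25 1 2
f 25 2 26
f 26 2 3
f 26 3 4
f 28 27 30
f 28 30 29
f 30 27 31
f 30 31 29
f 31 27 32
f 31 32 29
f 32 27 33
f 32 33 29
f 33 27 34
f 33 34 29
f 34 27 35
f 34 35 29
f 35 27 36
f 35 36 29
f 36 27 37
f 36 37 29
f 37 27 38
f 37 38 29
f 38 27 28
f 38 28 29
f 40 39 42
f 40 42 41
f 42 39 43
f 42 43 41
f 43 39 44
f 43 44 41
f 44 39 45
f 44 45 41
f 45 39 46
f 45 46 41
f 46 39 47
f 46 47 41
f 47 39 48
f 47 48 41
f 48 39 49
f 48 49 41
f 49 39 50
f 49 50 41
f 50 39 51
f 50 51 41
f 51 39 52
f 51 52 41
f 52 39 53
f 52 53 41
f 53 39 40
f 53 40 41



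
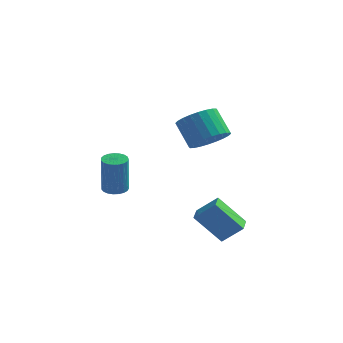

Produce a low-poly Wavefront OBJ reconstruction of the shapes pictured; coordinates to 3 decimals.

v 1.768 1.501 2.271
v 2.51 1.364 2.895
v 1.735 1.981 3.954
v 0.992 2.119 3.329
v 2.594 1.71 2.755
v 1.818 2.327 3.813
v 2.552 2.024 2.541
v 1.776 2.641 3.599
v 2.39 2.258 2.286
v 1.615 2.875 3.344
v 2.134 2.377 2.028
v 1.358 2.995 3.087
v 1.822 2.363 1.808
v 1.046 2.981 2.866
v 1.502 2.218 1.658
v 0.726 2.835 2.716
v 1.222 1.964 1.601
v 0.446 2.581 2.659
v 1.025 1.639 1.646
v 0.25 2.256 2.705
v 0.942 1.293 1.787
v 0.166 1.91 2.845
v 0.984 0.979 2.001
v 0.208 1.596 3.059
v 1.145 0.745 2.256
v 0.37 1.362 3.314
v 1.402 0.625 2.513
v 0.626 1.243 3.572
v 1.714 0.639 2.734
v 0.938 1.257 3.792
v 2.034 0.785 2.884
v 1.258 1.402 3.942
v 2.314 1.039 2.941
v 1.538 1.656 3.999
v 1.396 0.248 -1.873
v 2.312 0.399 -1.02
v 1.286 1.12 -1.909
v 2.201 1.271 -1.056
v 2.619 0.349 -3.204
v 3.534 0.5 -2.351
v 2.508 1.221 -3.24
v 3.424 1.372 -2.387
v -2.477 1.403 -1.226
v -1.884 1.309 -1.251
v -1.831 1.143 0.661
v -2.423 1.237 0.686
v -1.897 1.557 -1.229
v -1.844 1.392 0.683
v -2.009 1.779 -1.206
v -1.956 1.613 0.706
v -2.203 1.935 -1.188
v -2.15 1.77 0.725
v -2.444 2 -1.175
v -2.39 1.834 0.737
v -2.69 1.961 -1.172
v -2.637 1.795 0.74
v -2.9 1.826 -1.178
v -2.846 1.66 0.734
v -3.036 1.617 -1.192
v -2.983 1.452 0.72
v -3.076 1.372 -1.212
v -3.022 1.206 0.7
v -3.012 1.132 -1.235
v -2.959 0.966 0.677
v -2.855 0.938 -1.256
v -2.802 0.773 0.656
v -2.633 0.826 -1.272
v -2.58 0.66 0.64
v -2.384 0.812 -1.28
v -2.331 0.647 0.632
v -2.151 0.901 -1.279
v -2.098 0.736 0.634
v -1.974 1.077 -1.268
v -1.921 0.911 0.644
f 2 1 5
f 2 5 3
f 3 5 6
f 3 6 4
f 5 1 7
f 5 7 6
f 6 7 8
f 6 8 4
f 7 1 9
f 7 9 8
f 8 9 10
f 8 10 4
f 9 1 11
f 9 11 10
f 10 11 12
f 10 12 4
f 11 1 13
f 11 13 12
f 12 13 14
f 12 14 4
f 13 1 15
f 13 15 14
f 14 15 16
f 14 16 4
f 15 1 17
f 15 17 16
f 16 17 18
f 16 18 4
f 17 1 19
f 17 19 18
f 18 19 20
f 18 20 4
f 19 1 21
f 19 21 20
f 20 21 22
f 20 22 4
f 21 1 23
f 21 23 22
f 22 23 24
f 22 24 4
f 23 1 25
f 23 25 24
f 24 25 26
f 24 26 4
f 25 1 27
f 25 27 26
f 26 27 28
f 26 28 4
f 27 1 29
f 27 29 28
f 28 29 30
f 28 30 4
f 29 1 31
f 29 31 30
f 30 31 32
f 30 32 4
f 31 1 33
f 31 33 32
f 32 33 34
f 32 34 4
f 33 1 2
f 33 2 34
f 34 2 3
f 34 3 4
f 36 38 35
f 39 36 35
f 35 38 37
f 37 39 35
f 36 42 38
f 40 36 39
f 40 42 36
f 38 42 37
f 41 39 37
f 37 42 41
f 41 40 39
f 42 40 41
f 44 43 47
f 44 47 45
f 45 47 48
f 45 48 46
f 47 43 49
f 47 49 48
f 48 49 50
f 48 50 46
f 49 43 51
f 49 51 50
f 50 51 52
f 50 52 46
f 51 43 53
f 51 53 52
f 52 53 54
f 52 54 46
f 53 43 55
f 53 55 54
f 54 55 56
f 54 56 46
f 55 43 57
f 55 57 56
f 56 57 58
f 56 58 46
f 57 43 59
f 57 59 58
f 58 59 60
f 58 60 46
f 59 43 61
f 59 61 60
f 60 61 62
f 60 62 46
f 61 43 63
f 61 63 62
f 62 63 64
f 62 64 46
f 63 43 65
f 63 65 64
f 64 65 66
f 64 66 46
f 65 43 67
f 65 67 66
f 66 67 68
f 66 68 46
f 67 43 69
f 67 69 68
f 68 69 70
f 68 70 46
f 69 43 71
f 69 71 70
f 70 71 72
f 70 72 46
f 71 43 73
f 71 73 72
f 72 73 74
f 72 74 46
f 73 43 44
f 73 44 74
f 74 44 45
f 74 45 46



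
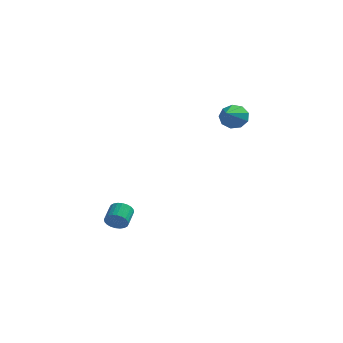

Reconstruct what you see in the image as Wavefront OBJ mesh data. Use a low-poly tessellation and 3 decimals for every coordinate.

v 1.625 -1.819 2.8
v 1.954 -1.523 3.393
v 1.675 -3.601 3.66
v 1.451 -1.51 3.45
v 1.03 -1.641 3.203
v 0.886 -1.855 2.767
v 1.089 -2.052 2.347
v 1.542 -2.14 2.139
v 2.034 -2.077 2.24
v 2.334 -1.893 2.604
v 2.303 -1.674 3.059
v -3.491 -4.295 -3.779
v -3.158 -4.081 -4.242
v -3.175 -3.151 -3.825
v -3.509 -3.365 -3.361
v -3.378 -4.048 -4.325
v -3.395 -3.118 -3.907
v -3.616 -4.053 -4.324
v -3.633 -3.122 -3.907
v -3.835 -4.094 -4.241
v -3.852 -3.164 -3.823
v -4.002 -4.166 -4.087
v -4.019 -3.236 -3.669
v -4.091 -4.258 -3.886
v -4.108 -3.328 -3.469
v -4.088 -4.355 -3.669
v -4.106 -3.425 -3.251
v -3.995 -4.444 -3.468
v -4.012 -3.513 -3.051
v -3.825 -4.509 -3.315
v -3.842 -3.579 -2.898
v -3.605 -4.542 -3.233
v -3.622 -3.612 -2.815
v -3.367 -4.538 -3.233
v -3.384 -3.607 -2.816
v -3.148 -4.496 -3.317
v -3.165 -3.566 -2.899
v -2.981 -4.424 -3.471
v -2.998 -3.494 -3.053
v -2.892 -4.332 -3.671
v -2.909 -3.402 -3.254
v -2.894 -4.235 -3.889
v -2.912 -3.305 -3.471
v -2.988 -4.147 -4.089
v -3.005 -3.216 -3.672
f 2 1 4
f 2 4 3
f 4 1 5
f 4 5 3
f 5 1 6
f 5 6 3
f 6 1 7
f 6 7 3
f 7 1 8
f 7 8 3
f 8 1 9
f 8 9 3
f 9 1 10
f 9 10 3
f 10 1 11
f 10 11 3
f 11 1 2
f 11 2 3
f 13 12 16
f 13 16 14
f 14 16 17
f 14 17 15
f 16 12 18
f 16 18 17
f 17 18 19
f 17 19 15
f 18 12 20
f 18 20 19
f 19 20 21
f 19 21 15
f 20 12 22
f 20 22 21
f 21 22 23
f 21 23 15
f 22 12 24
f 22 24 23
f 23 24 25
f 23 25 15
f 24 12 26
f 24 26 25
f 25 26 27
f 25 27 15
f 26 12 28
f 26 28 27
f 27 28 29
f 27 29 15
f 28 12 30
f 28 30 29
f 29 30 31
f 29 31 15
f 30 12 32
f 30 32 31
f 31 32 33
f 31 33 15
f 32 12 34
f 32 34 33
f 33 34 35
f 33 35 15
f 34 12 36
f 34 36 35
f 35 36 37
f 35 37 15
f 36 12 38
f 36 38 37
f 37 38 39
f 37 39 15
f 38 12 40
f 38 40 39
f 39 40 41
f 39 41 15
f 40 12 42
f 40 42 41
f 41 42 43
f 41 43 15
f 42 12 44
f 42 44 43
f 43 44 45
f 43 45 15
f 44 12 13
f 44 13 45
f 45 13 14
f 45 14 15



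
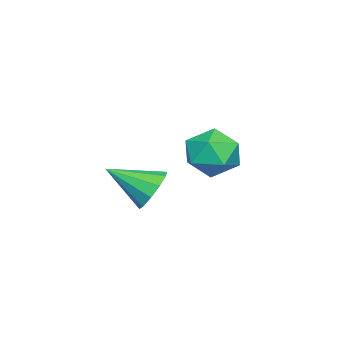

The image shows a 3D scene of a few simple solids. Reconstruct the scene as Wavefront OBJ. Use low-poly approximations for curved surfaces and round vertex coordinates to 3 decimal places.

v -3.171 -0.866 3.594
v -2.322 -1.079 2.871
v -3.938 -2.481 3.169
v -3.089 -2.694 2.446
v -2.893 -2.682 3.565
v -2.419 -1.684 3.827
v -3.841 -1.876 2.213
v -3.367 -0.878 2.475
v -2.736 -1.704 2.017
v -2.15 -2.201 2.853
v -4.11 -1.359 3.187
v -3.524 -1.856 4.023
v 0.651 -2.463 2.701
v 1.497 -2.201 2.786
v 1.029 -3.977 3.599
v 1.217 -2.014 3.221
v 0.72 -1.998 3.457
v 0.197 -2.16 3.404
v -0.152 -2.437 3.083
v -0.195 -2.725 2.616
v 0.085 -2.913 2.181
v 0.582 -2.928 1.946
v 1.105 -2.767 1.998
v 1.455 -2.489 2.32
f 1 12 6
f 1 6 2
f 1 2 8
f 1 8 11
f 1 11 12
f 2 6 10
f 6 12 5
f 12 11 3
f 11 8 7
f 8 2 9
f 4 10 5
f 4 5 3
f 4 3 7
f 4 7 9
f 4 9 10
f 5 10 6
f 3 5 12
f 7 3 11
f 9 7 8
f 10 9 2
f 14 13 16
f 14 16 15
f 16 13 17
f 16 17 15
f 17 13 18
f 17 18 15
f 18 13 19
f 18 19 15
f 19 13 20
f 19 20 15
f 20 13 21
f 20 21 15
f 21 13 22
f 21 22 15
f 22 13 23
f 22 23 15
f 23 13 24
f 23 24 15
f 24 13 14
f 24 14 15



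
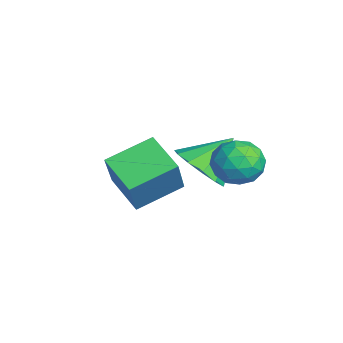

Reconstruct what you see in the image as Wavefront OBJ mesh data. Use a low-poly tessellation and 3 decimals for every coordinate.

v 4.015 1.36 1.207
v 4.368 1.041 1.638
v 3.272 0.639 1.282
v 3.625 0.32 1.713
v 3.367 0.887 1.866
v 3.826 1.333 1.82
v 3.814 0.347 1.1
v 4.273 0.793 1.054
v 4.243 0.415 1.572
v 3.967 0.749 2.045
v 3.673 0.931 0.875
v 3.397 1.265 1.348
v 4.257 1.264 1.416
v 3.383 0.416 1.504
v 3.232 0.749 1.594
v 3.439 0.562 1.847
v 3.938 1.435 1.523
v 4.145 1.248 1.776
v 3.557 1.157 1.91
v 3.495 0.432 1.144
v 3.702 0.245 1.397
v 4.201 1.118 1.073
v 4.408 0.931 1.326
v 4.083 0.523 1.01
v 4.391 0.709 1.63
v 3.954 0.285 1.674
v 4.065 0.301 1.314
v 4.335 0.563 1.287
v 4.228 0.905 1.908
v 3.792 0.481 1.952
v 3.64 0.814 2.042
v 3.91 1.076 2.015
v 4.155 0.537 1.87
v 3.848 1.199 0.968
v 3.412 0.775 1.012
v 3.73 0.604 0.905
v 4 0.866 0.878
v 3.686 1.395 1.246
v 3.249 0.971 1.29
v 3.305 1.117 1.633
v 3.575 1.379 1.606
v 3.485 1.143 1.05
v 1.437 0.458 -0.223
v 1.881 0.098 0.308
v 1.183 1.302 0.563
v 2.145 0.377 0.094
v 2.184 0.682 -0.22
v 1.986 0.915 -0.536
v 1.614 1.004 -0.751
v 1.185 0.919 -0.799
v 0.837 0.688 -0.664
v 0.679 0.384 -0.389
v 0.762 0.104 -0.061
v 1.059 -0.064 0.216
v 1.476 -0.066 0.353
v 3.728 -1.365 0.135
v 2.838 -1.765 0.548
v 3.424 -0.259 0.552
v 2.534 -0.66 0.965
v 4.326 -1.6 1.195
v 3.436 -2.001 1.608
v 4.022 -0.495 1.612
v 3.132 -0.895 2.025
f 1 38 17
f 38 12 41
f 17 41 6
f 38 41 17
f 1 17 13
f 17 6 18
f 13 18 2
f 17 18 13
f 1 13 22
f 13 2 23
f 22 23 8
f 13 23 22
f 1 22 34
f 22 8 37
f 34 37 11
f 22 37 34
f 1 34 38
f 34 11 42
f 38 42 12
f 34 42 38
f 2 18 29
f 18 6 32
f 29 32 10
f 18 32 29
f 6 41 19
f 41 12 40
f 19 40 5
f 41 40 19
f 12 42 39
f 42 11 35
f 39 35 3
f 42 35 39
f 11 37 36
f 37 8 24
f 36 24 7
f 37 24 36
f 8 23 28
f 23 2 25
f 28 25 9
f 23 25 28
f 4 30 16
f 30 10 31
f 16 31 5
f 30 31 16
f 4 16 14
f 16 5 15
f 14 15 3
f 16 15 14
f 4 14 21
f 14 3 20
f 21 20 7
f 14 20 21
f 4 21 26
f 21 7 27
f 26 27 9
f 21 27 26
f 4 26 30
f 26 9 33
f 30 33 10
f 26 33 30
f 5 31 19
f 31 10 32
f 19 32 6
f 31 32 19
f 3 15 39
f 15 5 40
f 39 40 12
f 15 40 39
f 7 20 36
f 20 3 35
f 36 35 11
f 20 35 36
f 9 27 28
f 27 7 24
f 28 24 8
f 27 24 28
f 10 33 29
f 33 9 25
f 29 25 2
f 33 25 29
f 44 43 46
f 44 46 45
f 46 43 47
f 46 47 45
f 47 43 48
f 47 48 45
f 48 43 49
f 48 49 45
f 49 43 50
f 49 50 45
f 50 43 51
f 50 51 45
f 51 43 52
f 51 52 45
f 52 43 53
f 52 53 45
f 53 43 54
f 53 54 45
f 54 43 55
f 54 55 45
f 55 43 44
f 55 44 45
f 57 59 56
f 60 57 56
f 56 59 58
f 58 60 56
f 57 63 59
f 61 57 60
f 61 63 57
f 59 63 58
f 62 60 58
f 58 63 62
f 62 61 60
f 63 61 62



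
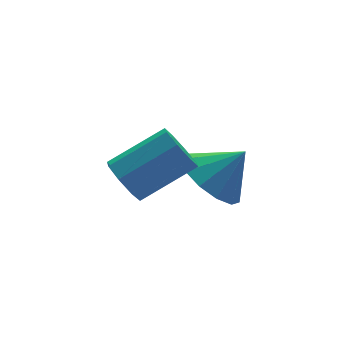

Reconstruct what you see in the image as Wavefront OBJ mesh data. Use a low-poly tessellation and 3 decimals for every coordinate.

v -2.944 0.579 1.254
v -2.603 0.465 0.654
v -1.155 0.207 1.525
v -1.496 0.321 2.126
v -2.598 0.981 0.797
v -1.149 0.723 1.669
v -2.795 1.262 1.209
v -1.347 1.003 2.081
v -3.08 1.142 1.647
v -1.632 0.884 2.519
v -3.285 0.693 1.855
v -1.837 0.435 2.726
v -3.291 0.177 1.711
v -1.842 -0.081 2.583
v -3.093 -0.103 1.299
v -1.645 -0.362 2.171
v -2.808 0.016 0.861
v -1.36 -0.242 1.733
v -0.001 1.439 -0.326
v 0.781 1.843 -0.881
v 0.841 1.121 0.626
v 0.571 2.279 -0.55
v 0.18 2.448 -0.148
v -0.269 2.297 0.197
v -0.632 1.873 0.377
v -0.795 1.312 0.333
v -0.706 0.791 0.08
v -0.392 0.476 -0.302
v 0.045 0.467 -0.692
v 0.468 0.766 -0.965
v 0.742 1.279 -1.036
f 2 1 5
f 2 5 3
f 3 5 6
f 3 6 4
f 5 1 7
f 5 7 6
f 6 7 8
f 6 8 4
f 7 1 9
f 7 9 8
f 8 9 10
f 8 10 4
f 9 1 11
f 9 11 10
f 10 11 12
f 10 12 4
f 11 1 13
f 11 13 12
f 12 13 14
f 12 14 4
f 13 1 15
f 13 15 14
f 14 15 16
f 14 16 4
f 15 1 17
f 15 17 16
f 16 17 18
f 16 18 4
f 17 1 2
f 17 2 18
f 18 2 3
f 18 3 4
f 20 19 22
f 20 22 21
f 22 19 23
f 22 23 21
f 23 19 24
f 23 24 21
f 24 19 25
f 24 25 21
f 25 19 26
f 25 26 21
f 26 19 27
f 26 27 21
f 27 19 28
f 27 28 21
f 28 19 29
f 28 29 21
f 29 19 30
f 29 30 21
f 30 19 31
f 30 31 21
f 31 19 20
f 31 20 21



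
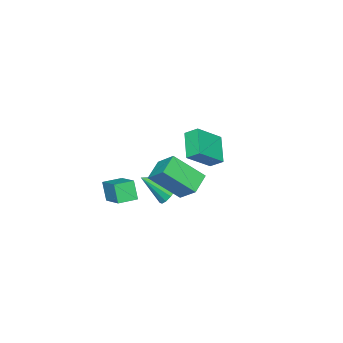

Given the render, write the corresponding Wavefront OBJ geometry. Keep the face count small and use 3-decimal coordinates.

v 1.849 3.271 1.901
v 3.11 2.78 2.978
v 1.691 3.927 2.384
v 2.953 3.436 3.461
v 2.907 4.144 1.059
v 4.169 3.653 2.136
v 2.75 4.8 1.542
v 4.011 4.309 2.619
v 0.204 -0.247 -4.009
v 0.984 -0.14 -4.558
v 1.016 -1.453 -3.091
v 1.048 0.162 -4.218
v 0.918 0.37 -3.829
v 0.624 0.437 -3.482
v 0.235 0.347 -3.256
v -0.162 0.122 -3.202
v -0.475 -0.189 -3.333
v -0.632 -0.512 -3.619
v -0.597 -0.775 -3.994
v -0.379 -0.916 -4.373
v -0.028 -0.904 -4.669
v 0.377 -0.742 -4.813
v 0.742 -0.466 -4.773
v 1.715 0.164 -0.871
v 1.915 1.245 0.104
v 0.897 1.54 -2.231
v 1.097 2.622 -1.255
v 2.863 0.378 -1.345
v 3.063 1.46 -0.369
v 2.045 1.755 -2.704
v 2.245 2.836 -1.729
v 2.755 -1.092 -3.387
v 2.493 -1.534 -2.336
v 3.425 0.181 -2.686
v 3.163 -0.261 -1.634
v 3.697 -1.599 -3.366
v 3.435 -2.041 -2.314
v 4.367 -0.326 -2.664
v 4.105 -0.768 -1.613
f 2 4 1
f 5 2 1
f 1 4 3
f 3 5 1
f 2 8 4
f 6 2 5
f 6 8 2
f 4 8 3
f 7 5 3
f 3 8 7
f 7 6 5
f 8 6 7
f 10 9 12
f 10 12 11
f 12 9 13
f 12 13 11
f 13 9 14
f 13 14 11
f 14 9 15
f 14 15 11
f 15 9 16
f 15 16 11
f 16 9 17
f 16 17 11
f 17 9 18
f 17 18 11
f 18 9 19
f 18 19 11
f 19 9 20
f 19 20 11
f 20 9 21
f 20 21 11
f 21 9 22
f 21 22 11
f 22 9 23
f 22 23 11
f 23 9 10
f 23 10 11
f 25 27 24
f 28 25 24
f 24 27 26
f 26 28 24
f 25 31 27
f 29 25 28
f 29 31 25
f 27 31 26
f 30 28 26
f 26 31 30
f 30 29 28
f 31 29 30
f 33 35 32
f 36 33 32
f 32 35 34
f 34 36 32
f 33 39 35
f 37 33 36
f 37 39 33
f 35 39 34
f 38 36 34
f 34 39 38
f 38 37 36
f 39 37 38



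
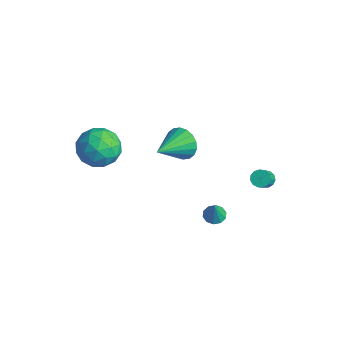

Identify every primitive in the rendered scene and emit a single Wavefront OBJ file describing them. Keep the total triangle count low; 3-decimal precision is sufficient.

v 1.812 0.145 3.203
v 2.167 0.533 3.946
v 2.268 -1.525 3.857
v 1.781 0.469 4.053
v 1.402 0.342 3.991
v 1.104 0.175 3.773
v 0.946 0.002 3.443
v 0.96 -0.142 3.065
v 1.142 -0.23 2.714
v 1.457 -0.243 2.46
v 1.843 -0.18 2.353
v 2.222 -0.052 2.415
v 2.521 0.114 2.632
v 2.678 0.287 2.963
v 2.665 0.432 3.341
v 2.482 0.519 3.692
v -1.906 -1.268 1.645
v -1.123 -1.826 2.342
v -2.037 -2.834 0.538
v -1.254 -3.392 1.235
v -2.34 -3.141 1.645
v -2.259 -2.173 2.329
v -0.901 -2.487 0.551
v -0.82 -1.519 1.235
v -0.501 -2.58 1.666
v -1.391 -2.983 2.342
v -1.769 -1.677 0.538
v -2.659 -2.08 1.214
v -1.503 -1.409 2.091
v -1.657 -3.251 0.789
v -2.296 -3.103 1.03
v -1.835 -3.431 1.44
v -2.171 -1.613 2.083
v -1.71 -1.941 2.493
v -2.426 -2.714 2.083
v -1.45 -2.719 0.387
v -0.989 -3.047 0.797
v -1.325 -1.229 1.44
v -0.864 -1.557 1.85
v -0.734 -1.946 0.797
v -0.677 -2.181 2.103
v -0.754 -3.101 1.452
v -0.547 -2.569 1.05
v -0.499 -2 1.452
v -1.2 -2.418 2.501
v -1.277 -3.339 1.85
v -1.916 -3.191 2.091
v -1.868 -2.622 2.493
v -0.835 -2.861 2.103
v -1.883 -1.321 1.03
v -1.96 -2.242 0.379
v -1.292 -2.038 0.387
v -1.244 -1.469 0.789
v -2.406 -1.559 1.428
v -2.483 -2.479 0.777
v -2.661 -2.66 1.428
v -2.613 -2.091 1.83
v -2.325 -1.799 0.777
v 1.926 2.037 -3.6
v 2.35 1.676 -3.793
v 2.254 1.783 -2.4
v 2.493 2.01 -3.761
v 2.419 2.354 -3.668
v 2.157 2.578 -3.548
v 1.806 2.595 -3.449
v 1.502 2.399 -3.407
v 1.359 2.065 -3.439
v 1.433 1.72 -3.532
v 1.695 1.497 -3.652
v 2.045 1.48 -3.751
v 3.053 4.204 -0.932
v 3.455 4.129 -1.22
v 4.01 3.401 -0.255
v 3.607 3.476 0.032
v 3.505 4.364 -1.072
v 4.06 3.636 -0.107
v 3.412 4.547 -0.88
v 3.967 3.819 0.085
v 3.205 4.622 -0.705
v 3.76 3.894 0.26
v 2.949 4.564 -0.601
v 3.504 3.836 0.364
v 2.726 4.392 -0.603
v 3.281 3.664 0.362
v 2.607 4.16 -0.71
v 3.162 3.432 0.255
v 2.629 3.942 -0.887
v 3.184 3.214 0.078
v 2.786 3.807 -1.078
v 3.341 3.079 -0.114
v 3.027 3.798 -1.224
v 3.582 3.07 -0.259
v 3.276 3.918 -1.277
v 3.831 3.19 -0.312
f 2 1 4
f 2 4 3
f 4 1 5
f 4 5 3
f 5 1 6
f 5 6 3
f 6 1 7
f 6 7 3
f 7 1 8
f 7 8 3
f 8 1 9
f 8 9 3
f 9 1 10
f 9 10 3
f 10 1 11
f 10 11 3
f 11 1 12
f 11 12 3
f 12 1 13
f 12 13 3
f 13 1 14
f 13 14 3
f 14 1 15
f 14 15 3
f 15 1 16
f 15 16 3
f 16 1 2
f 16 2 3
f 17 54 33
f 54 28 57
f 33 57 22
f 54 57 33
f 17 33 29
f 33 22 34
f 29 34 18
f 33 34 29
f 17 29 38
f 29 18 39
f 38 39 24
f 29 39 38
f 17 38 50
f 38 24 53
f 50 53 27
f 38 53 50
f 17 50 54
f 50 27 58
f 54 58 28
f 50 58 54
f 18 34 45
f 34 22 48
f 45 48 26
f 34 48 45
f 22 57 35
f 57 28 56
f 35 56 21
f 57 56 35
f 28 58 55
f 58 27 51
f 55 51 19
f 58 51 55
f 27 53 52
f 53 24 40
f 52 40 23
f 53 40 52
f 24 39 44
f 39 18 41
f 44 41 25
f 39 41 44
f 20 46 32
f 46 26 47
f 32 47 21
f 46 47 32
f 20 32 30
f 32 21 31
f 30 31 19
f 32 31 30
f 20 30 37
f 30 19 36
f 37 36 23
f 30 36 37
f 20 37 42
f 37 23 43
f 42 43 25
f 37 43 42
f 20 42 46
f 42 25 49
f 46 49 26
f 42 49 46
f 21 47 35
f 47 26 48
f 35 48 22
f 47 48 35
f 19 31 55
f 31 21 56
f 55 56 28
f 31 56 55
f 23 36 52
f 36 19 51
f 52 51 27
f 36 51 52
f 25 43 44
f 43 23 40
f 44 40 24
f 43 40 44
f 26 49 45
f 49 25 41
f 45 41 18
f 49 41 45
f 60 59 62
f 60 62 61
f 62 59 63
f 62 63 61
f 63 59 64
f 63 64 61
f 64 59 65
f 64 65 61
f 65 59 66
f 65 66 61
f 66 59 67
f 66 67 61
f 67 59 68
f 67 68 61
f 68 59 69
f 68 69 61
f 69 59 70
f 69 70 61
f 70 59 60
f 70 60 61
f 72 71 75
f 72 75 73
f 73 75 76
f 73 76 74
f 75 71 77
f 75 77 76
f 76 77 78
f 76 78 74
f 77 71 79
f 77 79 78
f 78 79 80
f 78 80 74
f 79 71 81
f 79 81 80
f 80 81 82
f 80 82 74
f 81 71 83
f 81 83 82
f 82 83 84
f 82 84 74
f 83 71 85
f 83 85 84
f 84 85 86
f 84 86 74
f 85 71 87
f 85 87 86
f 86 87 88
f 86 88 74
f 87 71 89
f 87 89 88
f 88 89 90
f 88 90 74
f 89 71 91
f 89 91 90
f 90 91 92
f 90 92 74
f 91 71 93
f 91 93 92
f 92 93 94
f 92 94 74
f 93 71 72
f 93 72 94
f 94 72 73
f 94 73 74

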